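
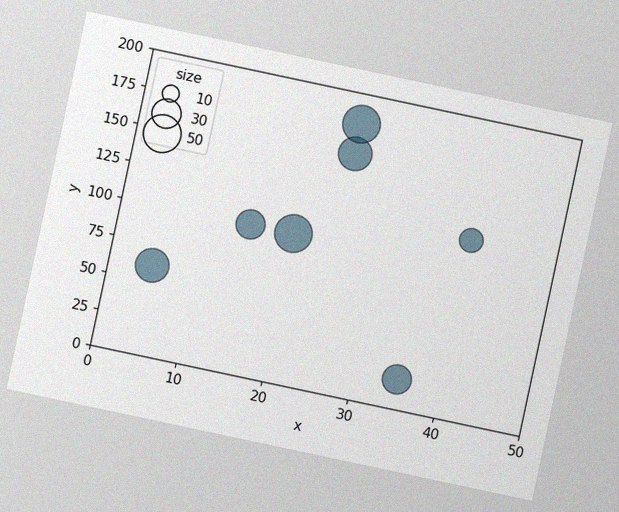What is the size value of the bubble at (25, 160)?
The chart is tilted about 12° clockwise, with some photo noise. Matching the bubble at (25, 160) against the size legend gives 40.

40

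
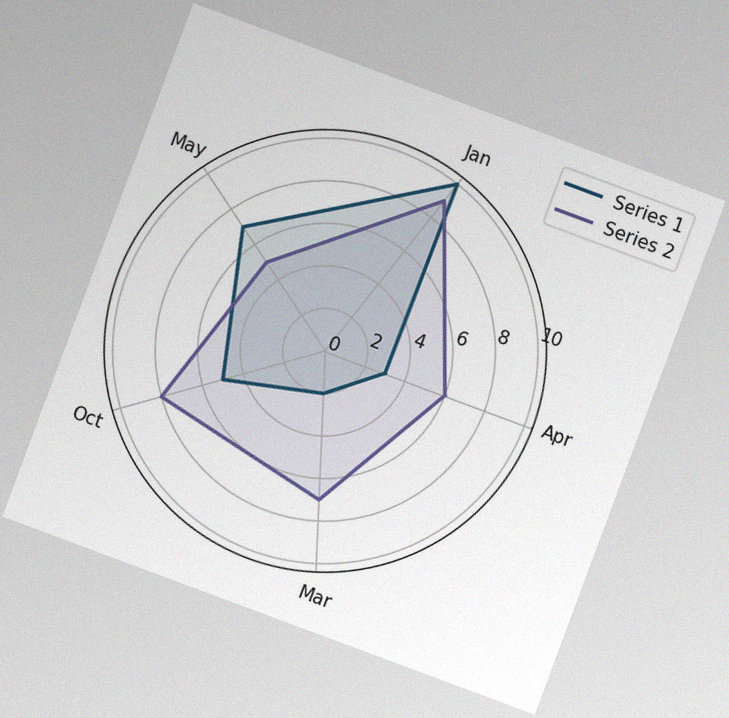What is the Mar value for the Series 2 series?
The chart is tilted about 20° clockwise, with some photo noise. On the Mar axis, Series 2 reaches 7.

7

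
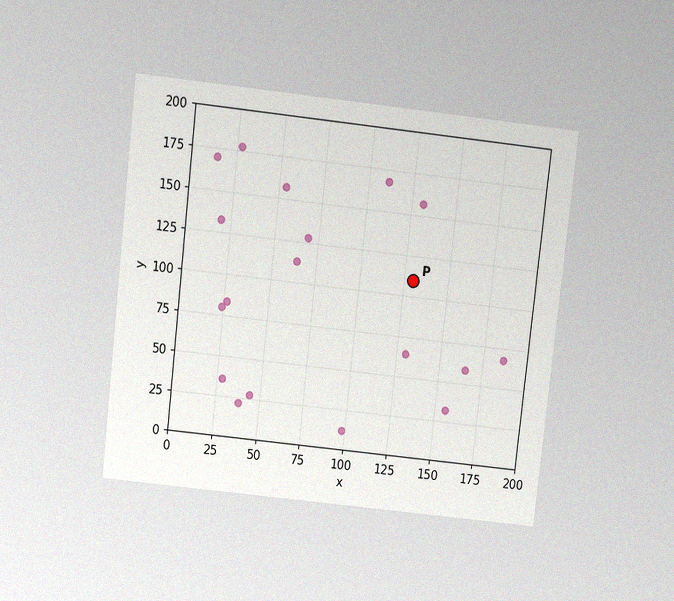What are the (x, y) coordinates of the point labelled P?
The chart is tilted about 6° clockwise and viewed at a slight angle, with some photo noise. Following the gridlines from P to each axis, P sits at (130, 110).

(130, 110)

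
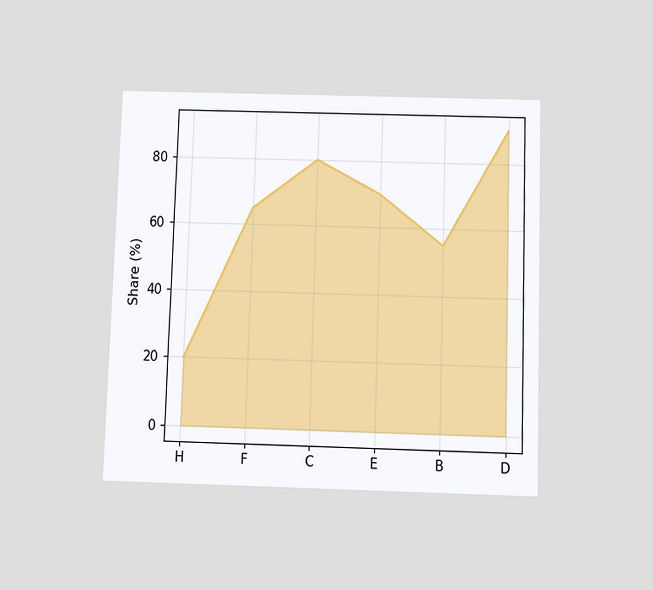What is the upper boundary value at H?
The chart is viewed slightly from below. At H the upper boundary is at 20%.

20%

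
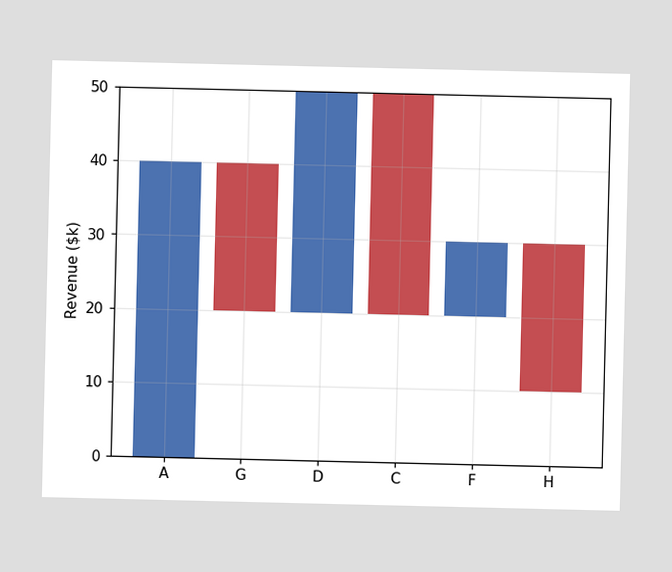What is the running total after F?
After F the running total reaches $30k.

$30k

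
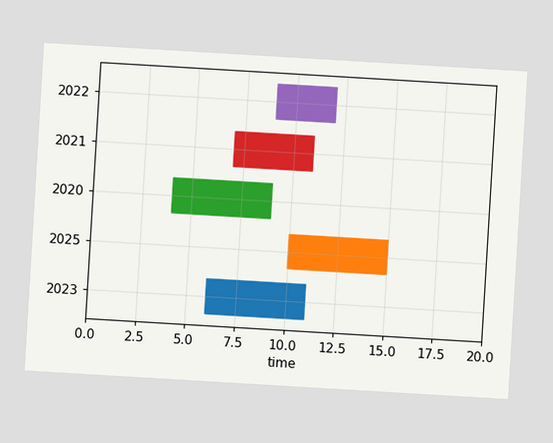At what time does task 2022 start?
9

The chart is tilted about 3° clockwise. The 2022 bar begins at t=9.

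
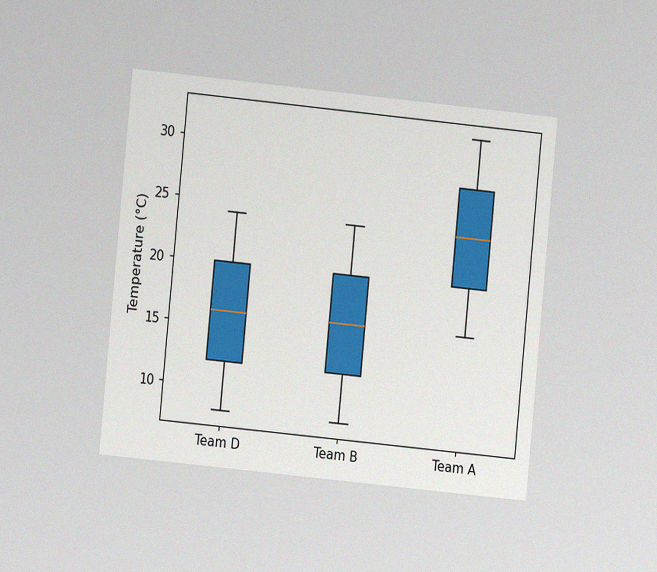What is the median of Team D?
16°C

The chart is tilted about 6° clockwise and viewed at a slight angle, with some photo noise. The median line in the Team D box sits at 16°C.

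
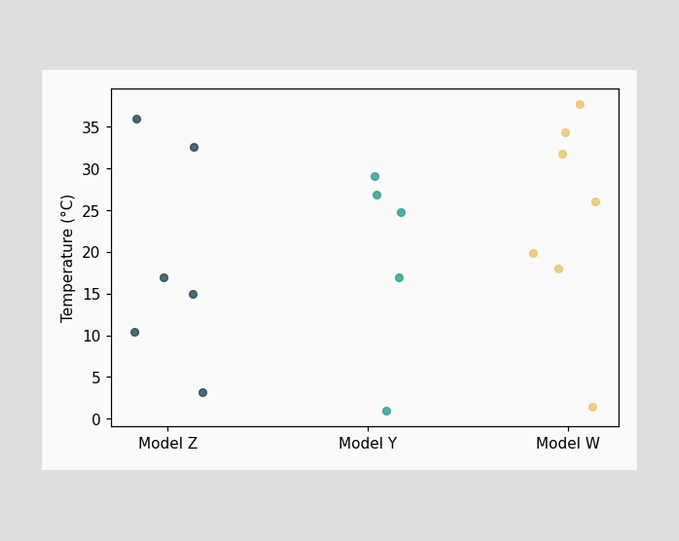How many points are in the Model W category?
Counting the markers in the Model W column gives 7.

7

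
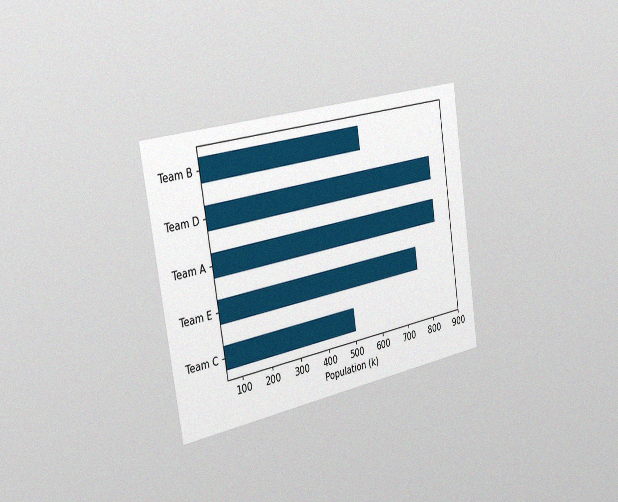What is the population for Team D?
The chart is tilted about 9° counter-clockwise and viewed slightly from the left, with some photo noise. Reading along the chart's x-axis, the Team D bar reaches 840k.

840k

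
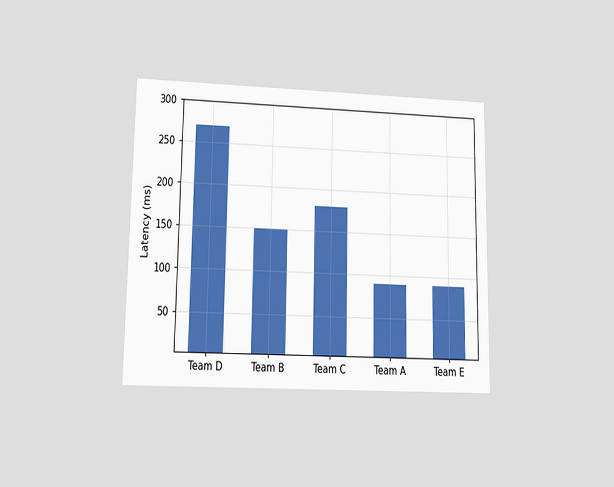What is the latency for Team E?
90ms

The chart is viewed at a slight angle. Reading along the chart's y-axis, the Team E bar reaches 90ms.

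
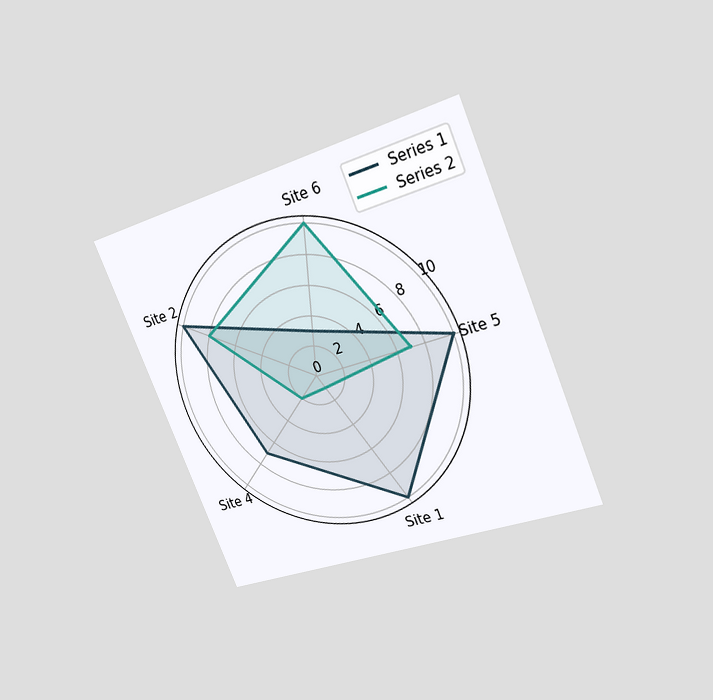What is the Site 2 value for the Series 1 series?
10

The chart is tilted about 23° counter-clockwise and viewed at a slight angle. On the Site 2 axis, Series 1 reaches 10.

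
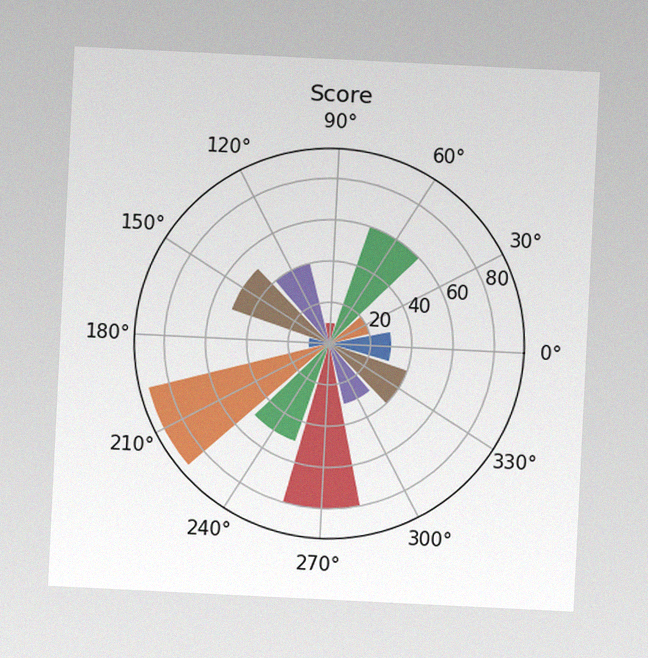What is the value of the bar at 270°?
The chart is tilted about 3° clockwise, with some photo noise. The bar at 270° reaches 80 on the radial axis.

80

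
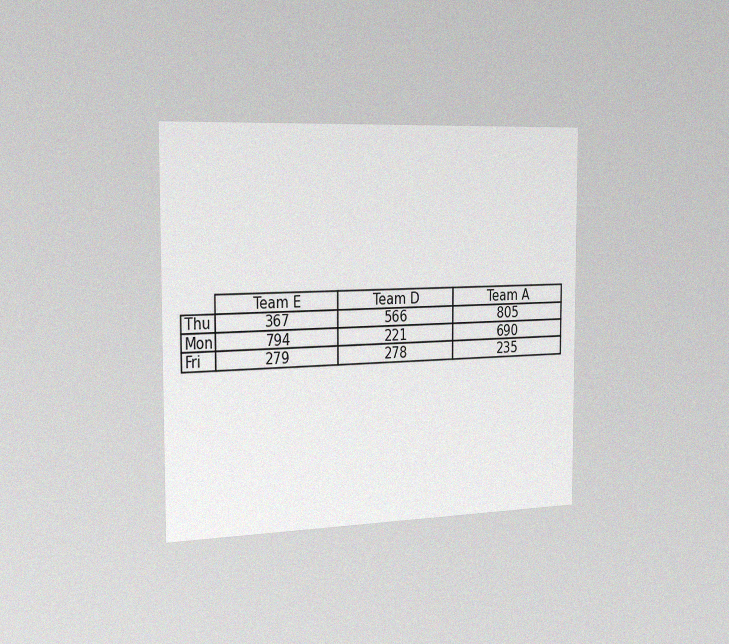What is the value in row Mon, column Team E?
794

The chart is viewed slightly from the left, with some photo noise. The (Mon, Team E) cell reads 794.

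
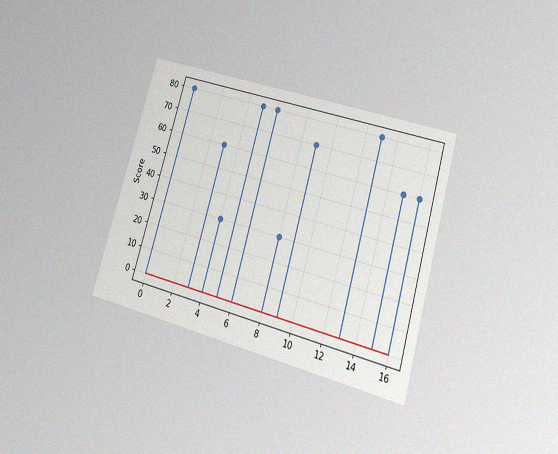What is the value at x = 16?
60

The chart is tilted about 16° clockwise and viewed at a slight angle, with some photo noise. The stem at x=16 reaches 60.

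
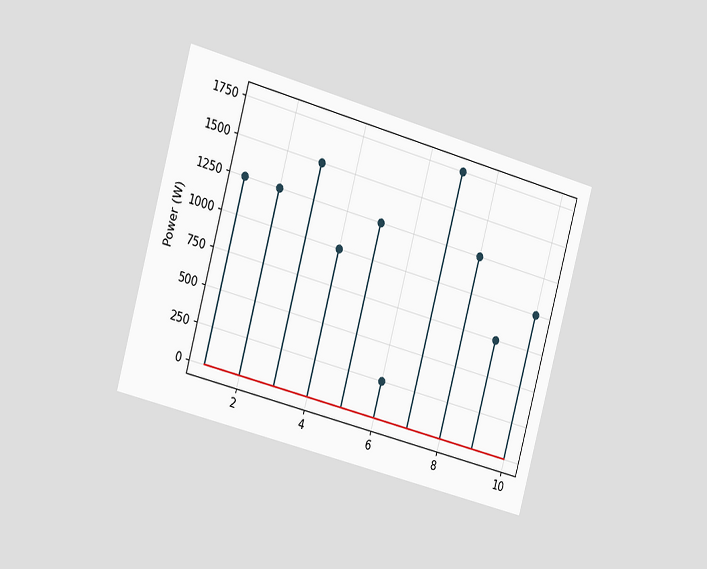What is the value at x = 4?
The chart is tilted about 15° clockwise and viewed slightly from the left. The stem at x=4 reaches 1000W.

1000W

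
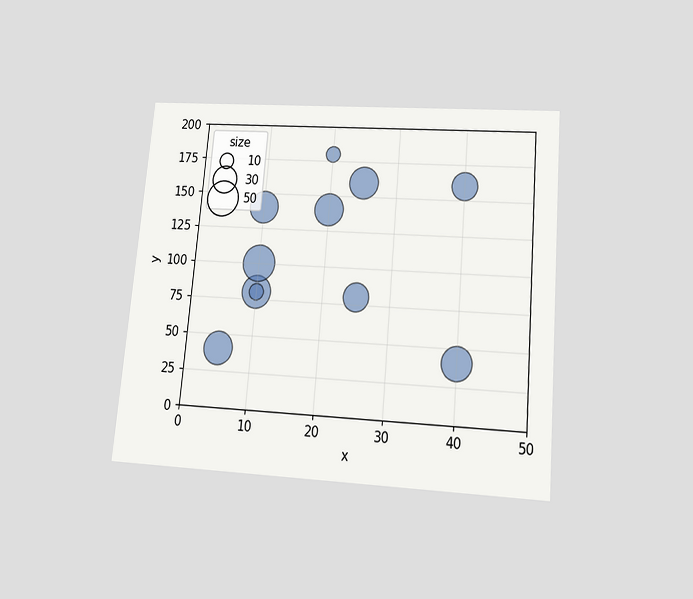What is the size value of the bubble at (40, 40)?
The chart is tilted about 5° clockwise and viewed slightly from below. Matching the bubble at (40, 40) against the size legend gives 40.

40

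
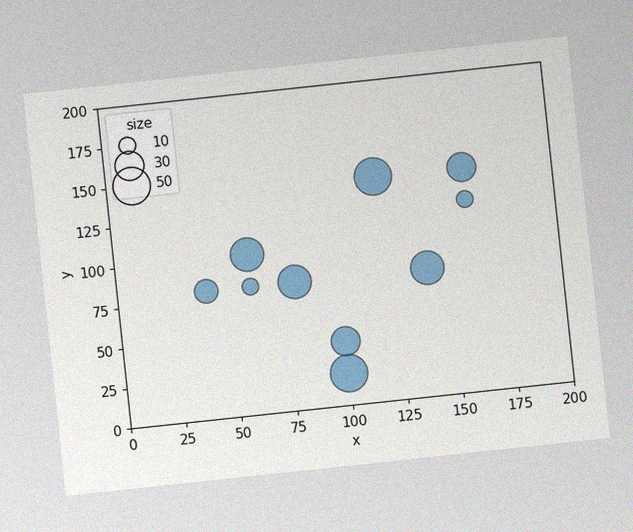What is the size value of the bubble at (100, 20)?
50

The chart is tilted about 6° counter-clockwise, with some photo noise. Matching the bubble at (100, 20) against the size legend gives 50.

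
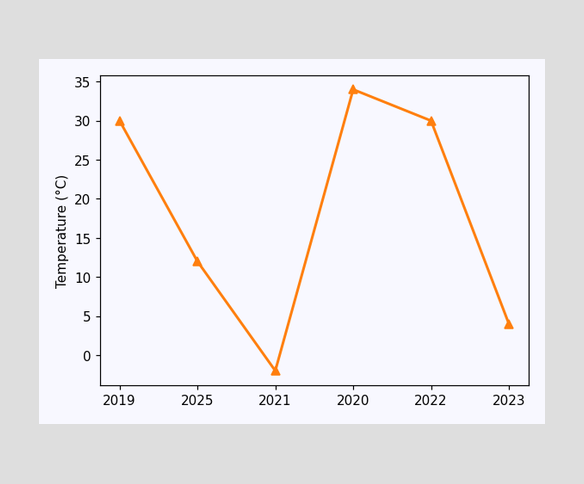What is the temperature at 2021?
-2°C

At 2021, the line is at -2°C.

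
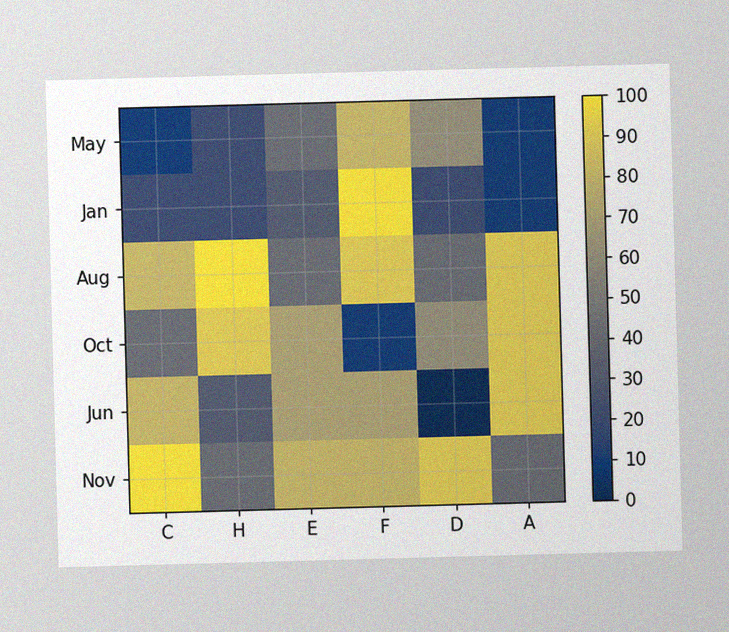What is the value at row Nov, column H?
The image has some photo noise and uneven lighting. Matching cell (Nov, H) against the colorbar gives 40.

40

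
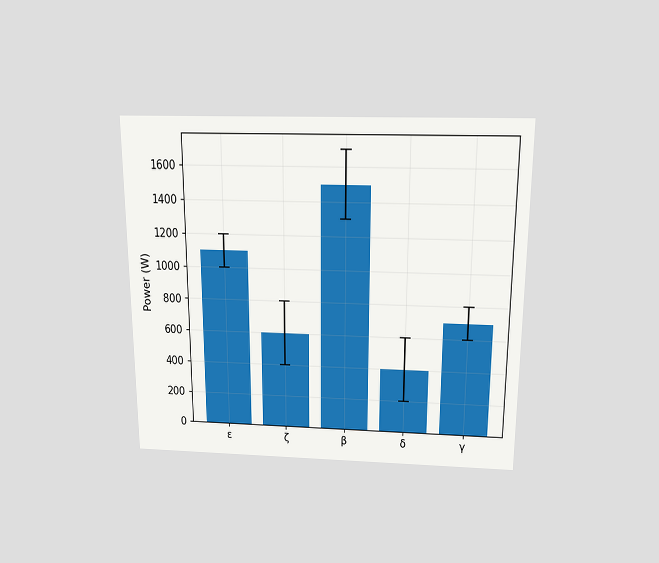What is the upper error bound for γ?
The chart is viewed slightly from above. The γ bar's upper whisker reaches 800W.

800W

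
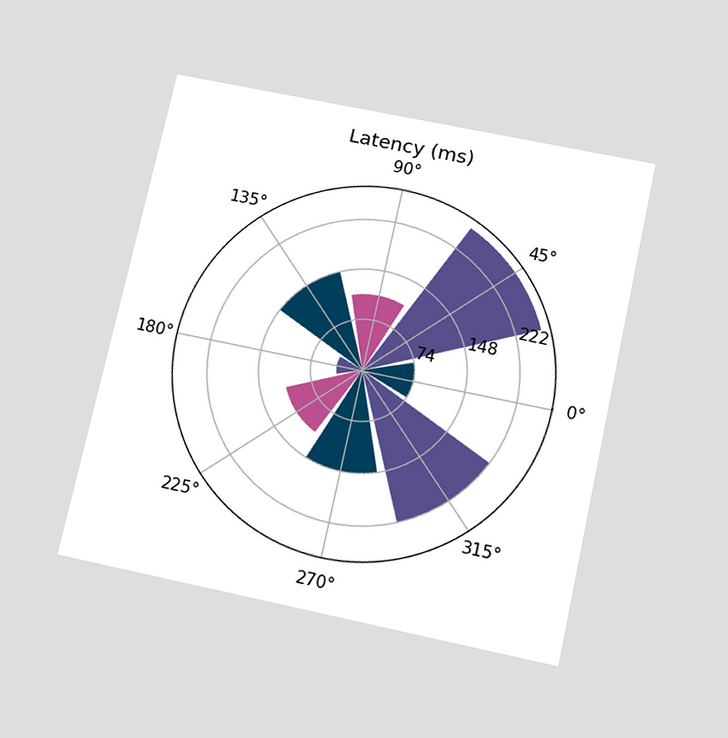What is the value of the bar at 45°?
259ms

The chart is tilted about 12° clockwise and viewed slightly from below. The bar at 45° reaches 259ms on the radial axis.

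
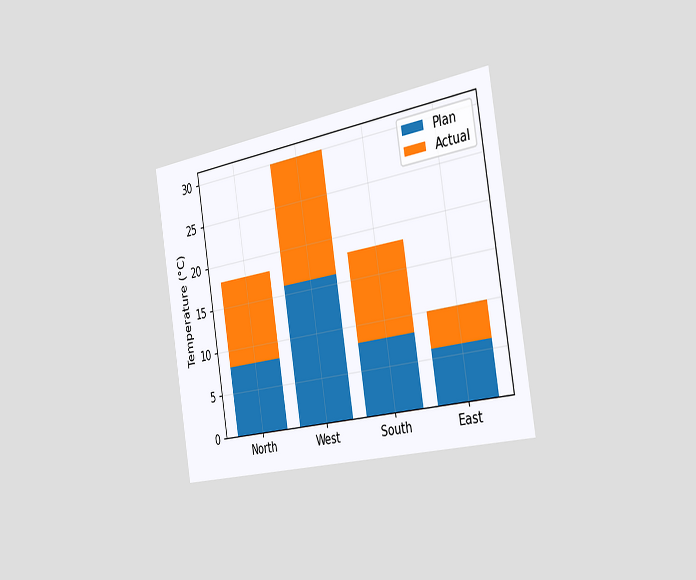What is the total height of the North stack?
The chart is tilted about 9° counter-clockwise and viewed slightly from the right. The North stack's top reaches 18°C on the y-axis.

18°C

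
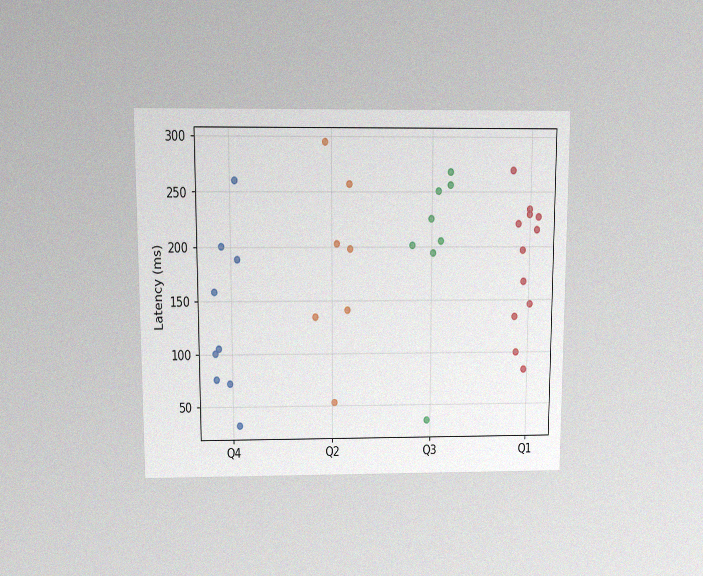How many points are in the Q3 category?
8

The chart is viewed at a slight angle, with some photo noise. Counting the markers in the Q3 column gives 8.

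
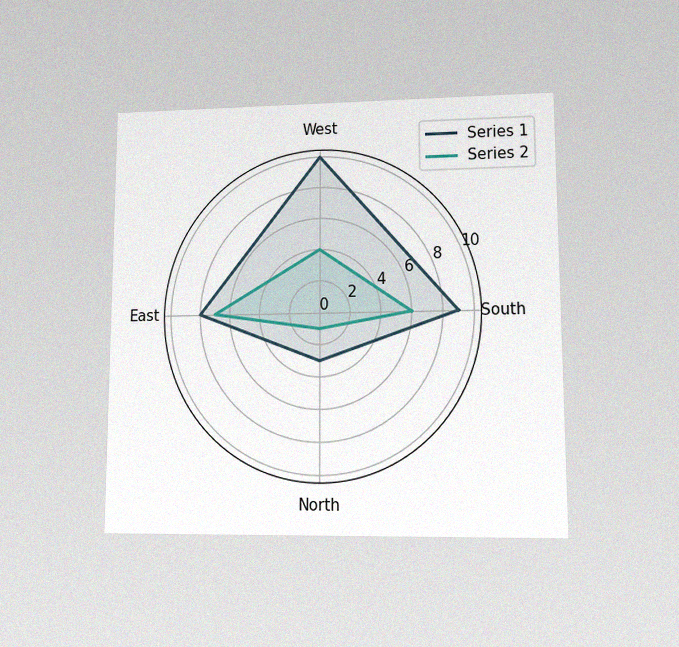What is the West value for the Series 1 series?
10

The chart is viewed at a slight angle, with some photo noise. On the West axis, Series 1 reaches 10.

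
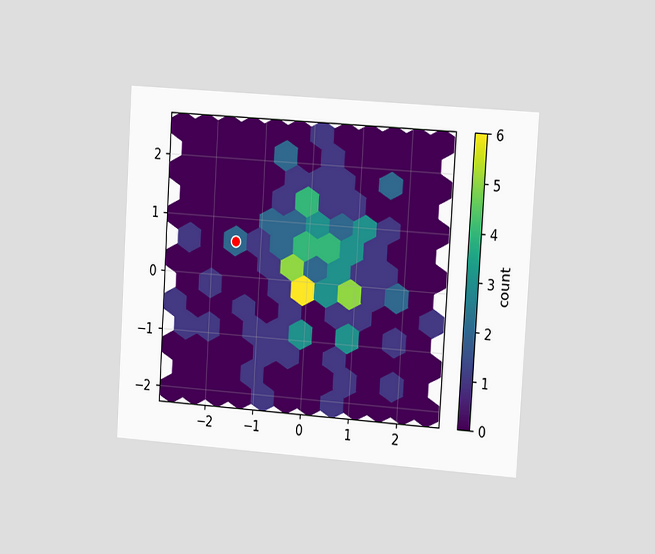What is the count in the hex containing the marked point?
The chart is tilted about 4° clockwise and viewed slightly from the right. The marked hex reads 2 on the colorbar.

2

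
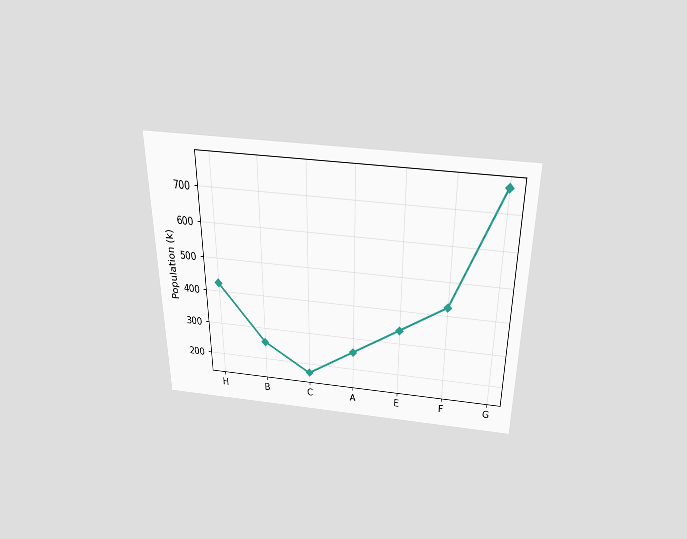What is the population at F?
The chart is viewed slightly from above. At F, the line is at 425k.

425k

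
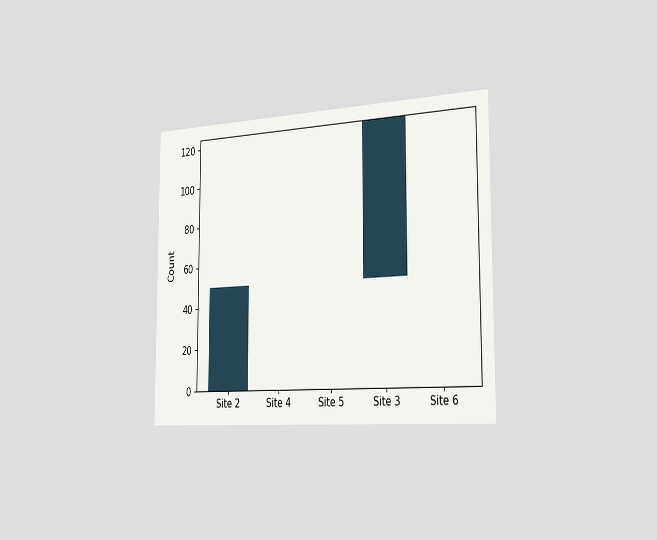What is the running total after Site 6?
125

The chart is viewed slightly from the right. After Site 6 the running total reaches 125.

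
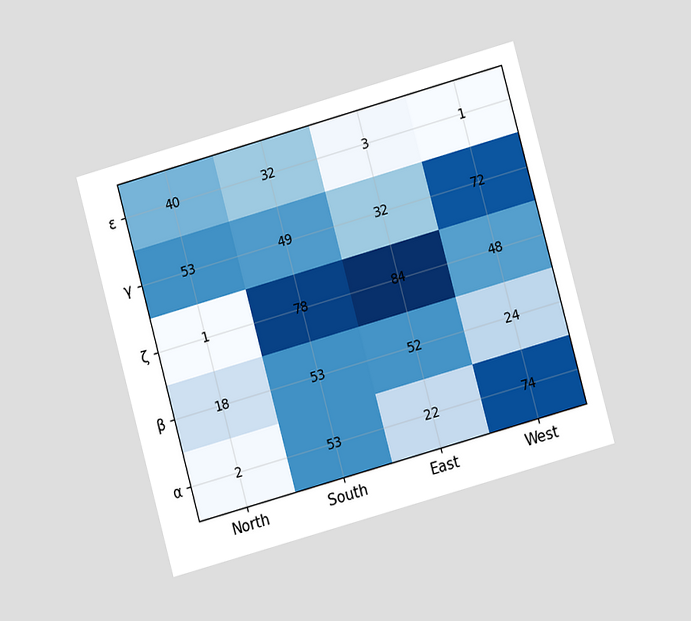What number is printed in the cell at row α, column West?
74

The chart is tilted about 15° counter-clockwise and viewed at a slight angle. The (α, West) cell reads 74.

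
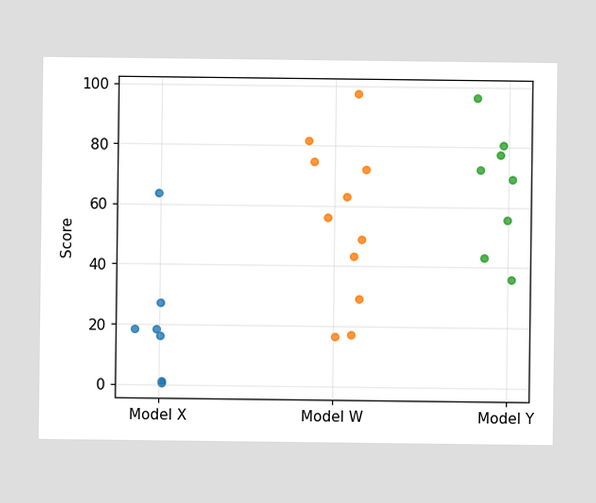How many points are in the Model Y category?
8

Counting the markers in the Model Y column gives 8.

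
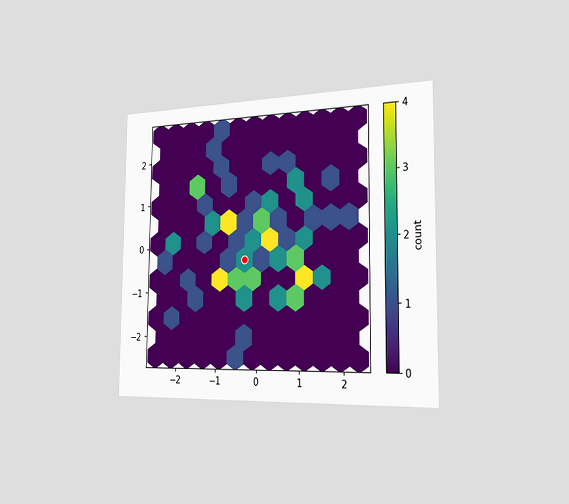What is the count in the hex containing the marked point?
The chart is viewed slightly from the right. The marked hex reads 2 on the colorbar.

2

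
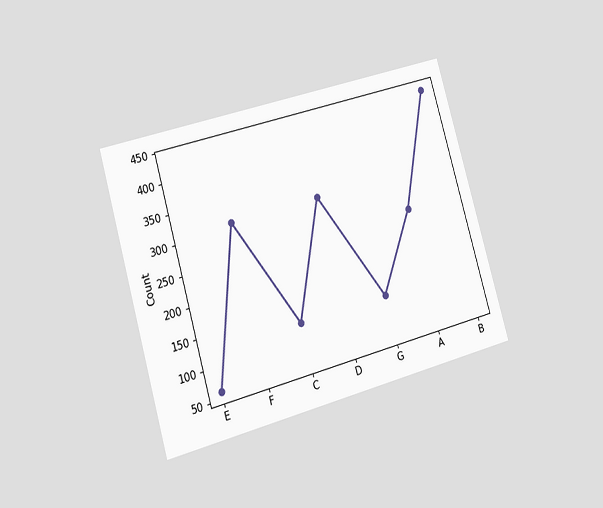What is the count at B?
434

The chart is tilted about 16° counter-clockwise and viewed slightly from the left. At B, the line is at 434.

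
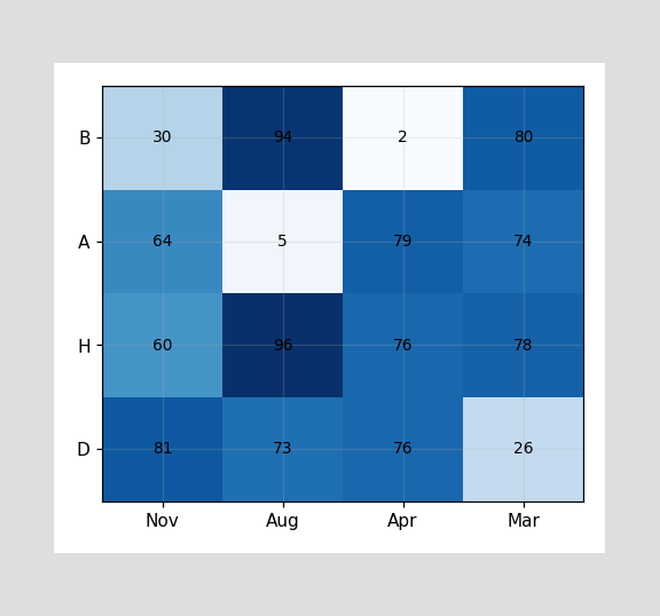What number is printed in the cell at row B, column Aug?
94

The (B, Aug) cell reads 94.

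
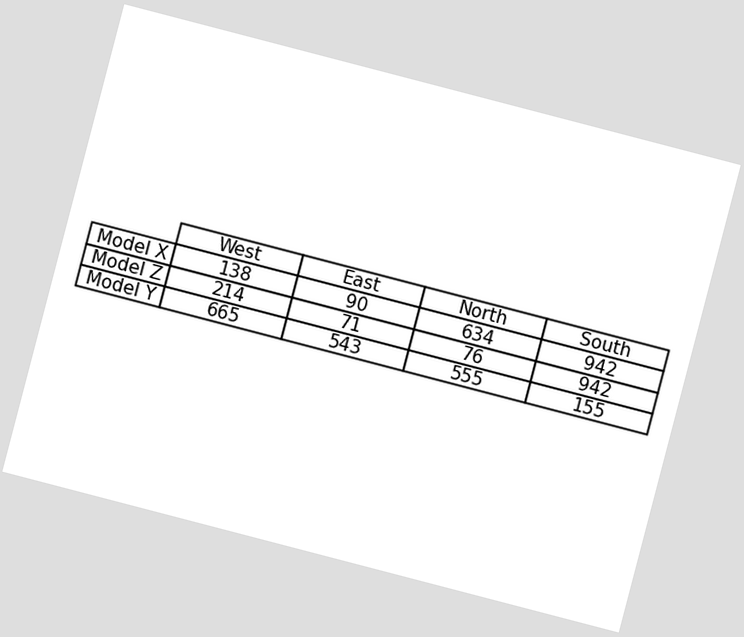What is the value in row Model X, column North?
The chart is tilted about 15° clockwise. The (Model X, North) cell reads 634.

634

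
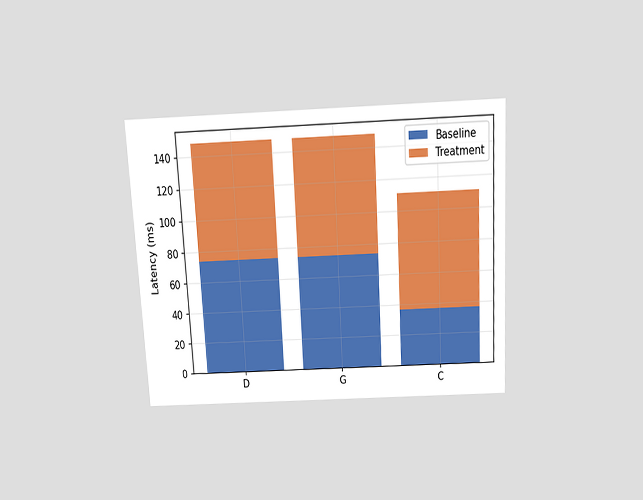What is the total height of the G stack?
148ms

The chart is tilted about 3° counter-clockwise and viewed slightly from above. The G stack's top reaches 148ms on the y-axis.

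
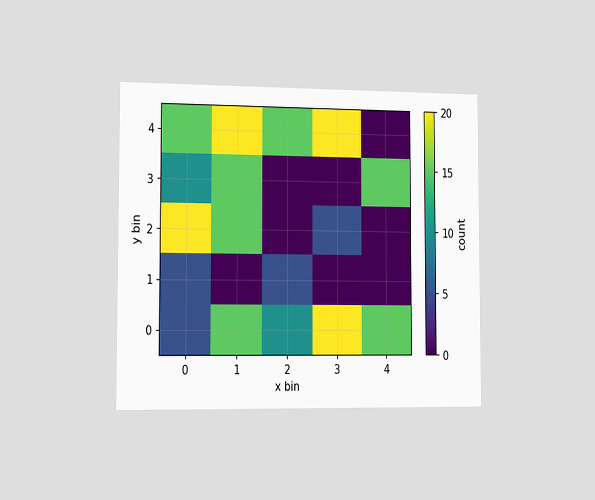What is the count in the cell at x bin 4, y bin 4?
The chart is viewed slightly from the left. Matching the cell (4, 4) against the colorbar gives 0.

0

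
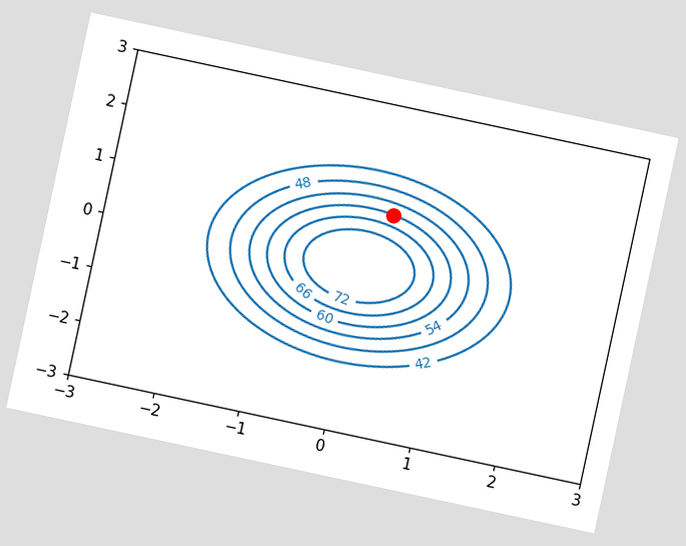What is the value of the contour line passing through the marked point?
The chart is tilted about 12° clockwise. The marked point sits on the contour labelled 60.

60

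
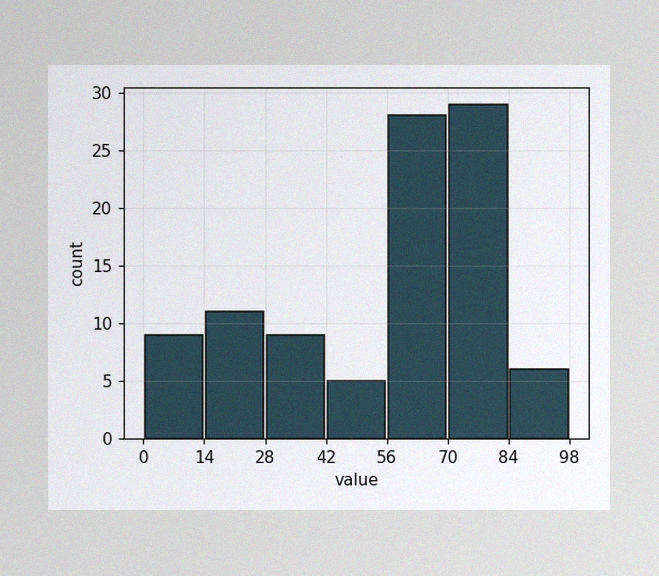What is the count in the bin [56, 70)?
28

The image has some photo noise and uneven lighting. The [56, 70) bin has height 28.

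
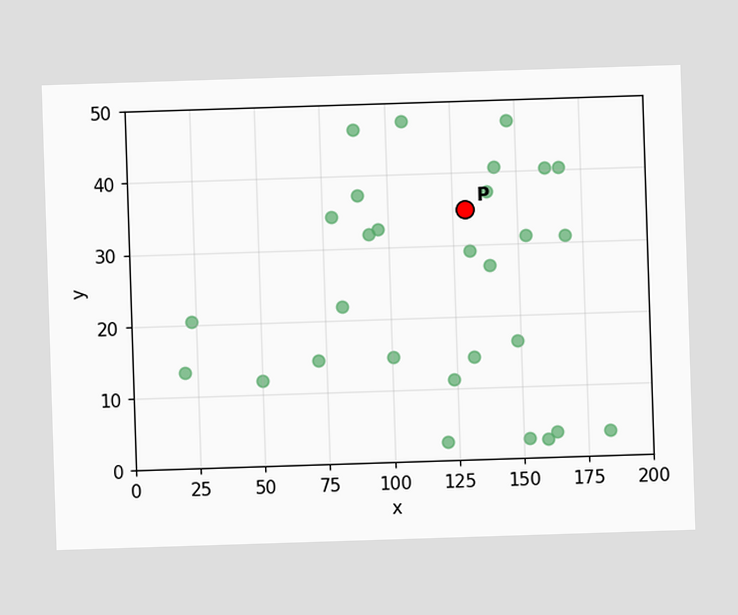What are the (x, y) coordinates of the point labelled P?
Following the gridlines from P to each axis, P sits at (130, 35).

(130, 35)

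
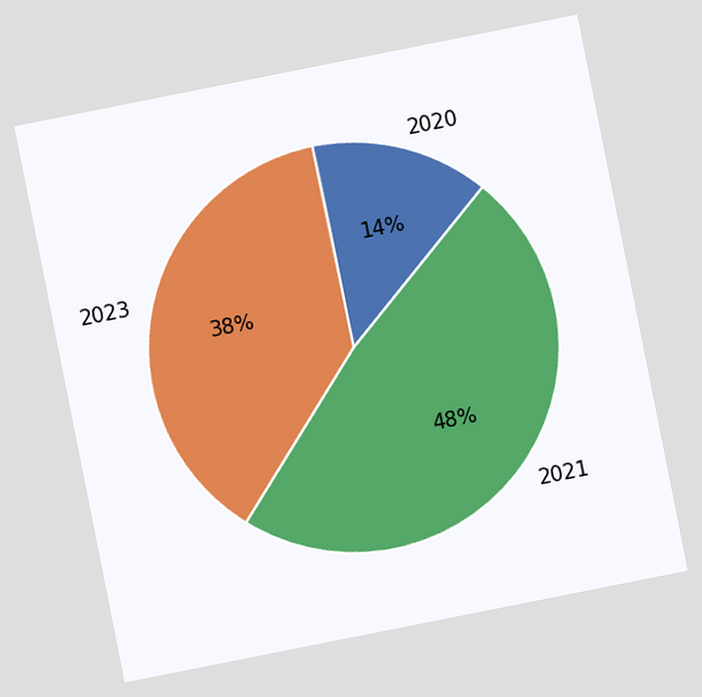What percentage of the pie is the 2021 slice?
The chart is tilted about 11° counter-clockwise. The 2021 slice takes up 48% of the pie.

48%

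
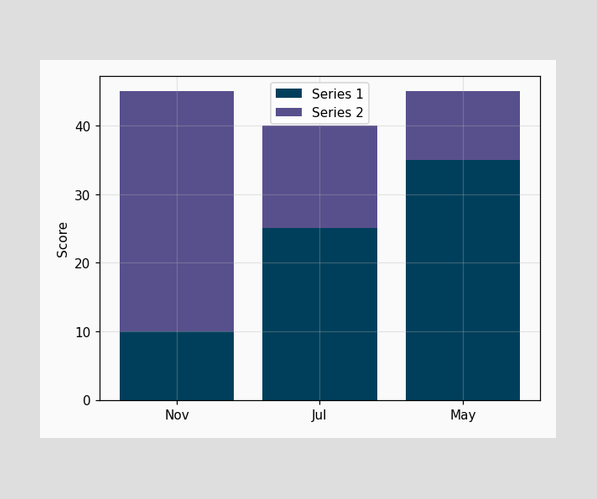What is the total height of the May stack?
45

The May stack's top reaches 45 on the y-axis.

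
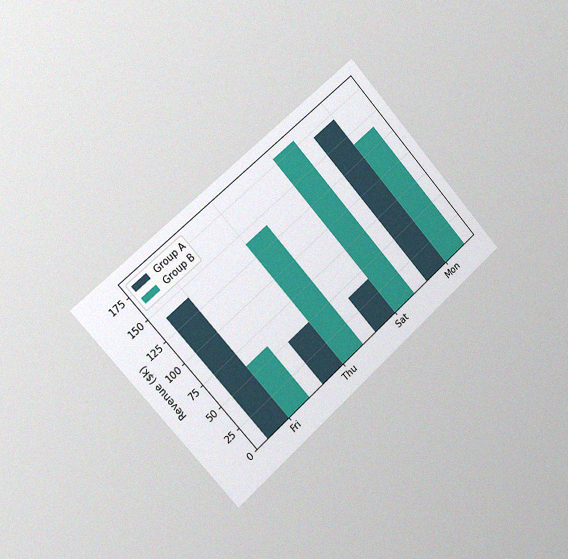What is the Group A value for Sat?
The chart is tilted about 42° counter-clockwise and viewed slightly from the left, with some photo noise. The Group A bar at Sat reaches $40k on the y-axis.

$40k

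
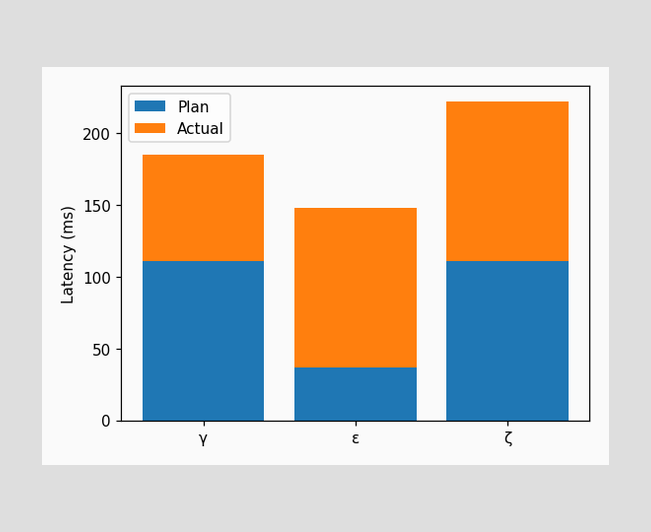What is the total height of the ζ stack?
The ζ stack's top reaches 222ms on the y-axis.

222ms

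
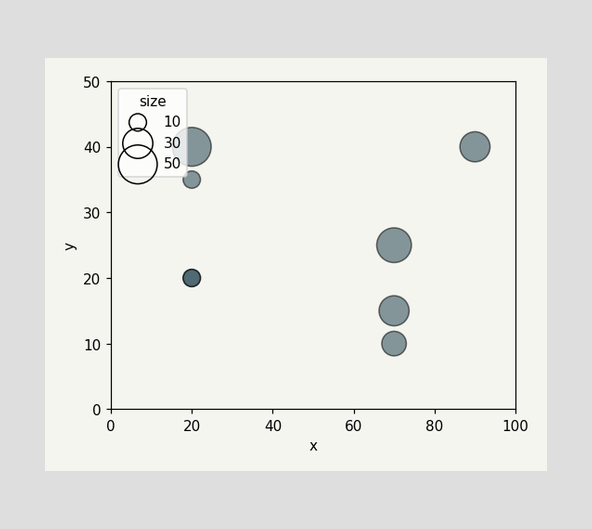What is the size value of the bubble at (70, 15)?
30

Matching the bubble at (70, 15) against the size legend gives 30.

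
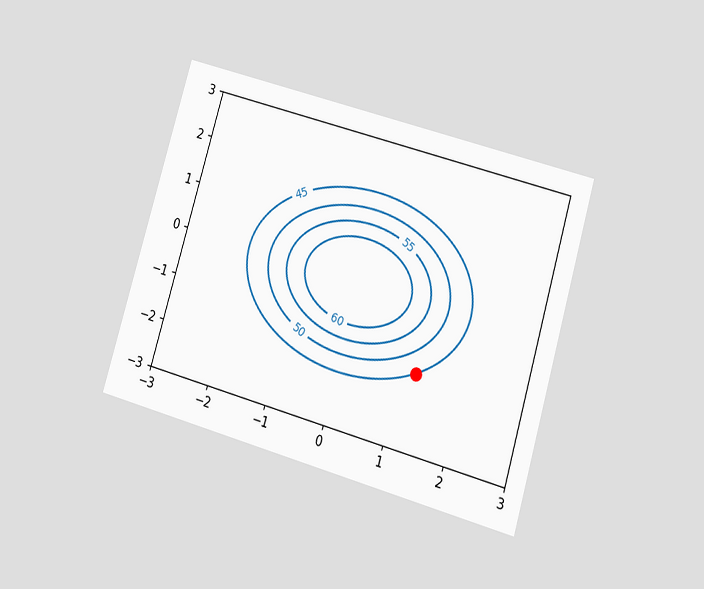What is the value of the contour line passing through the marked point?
45

The chart is tilted about 16° clockwise and viewed at a slight angle. The marked point sits on the contour labelled 45.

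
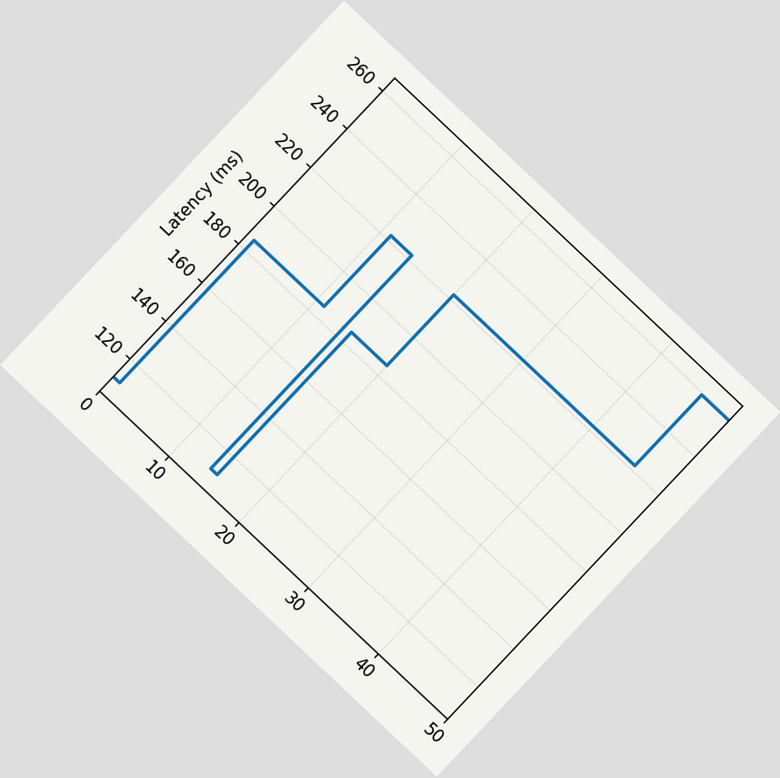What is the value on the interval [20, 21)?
The chart is tilted about 43° clockwise. On [20, 21) the step sits at 222ms.

222ms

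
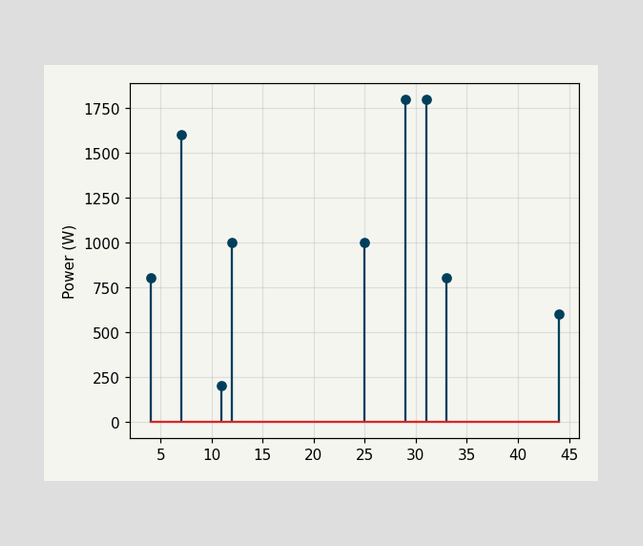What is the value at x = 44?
600W

The stem at x=44 reaches 600W.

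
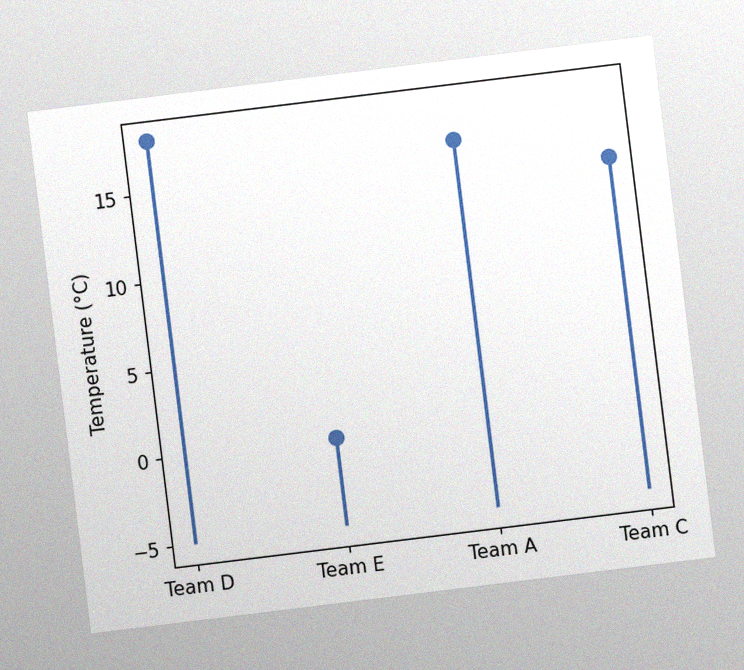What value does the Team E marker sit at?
The chart is tilted about 7° counter-clockwise, with some photo noise. The Team E marker sits at 0°C.

0°C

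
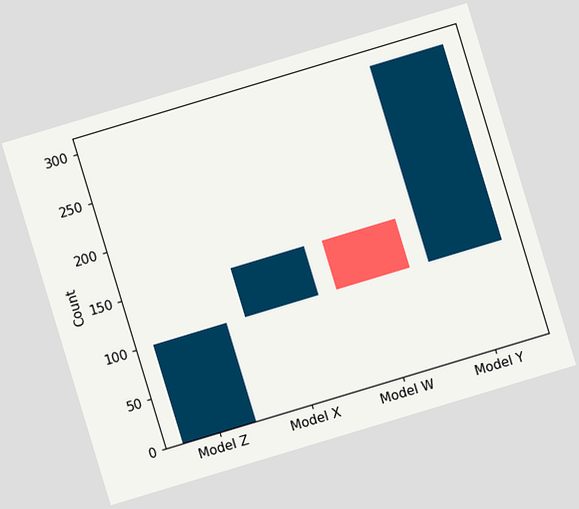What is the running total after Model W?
The chart is tilted about 17° counter-clockwise. After Model W the running total reaches 100.

100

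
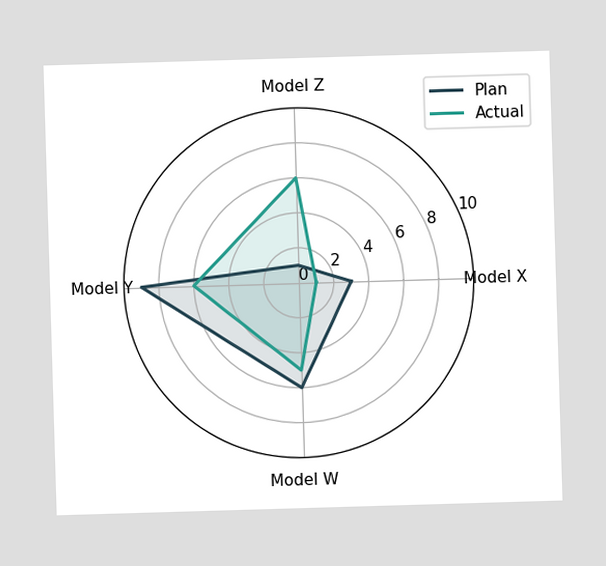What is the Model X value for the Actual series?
On the Model X axis, Actual reaches 1.

1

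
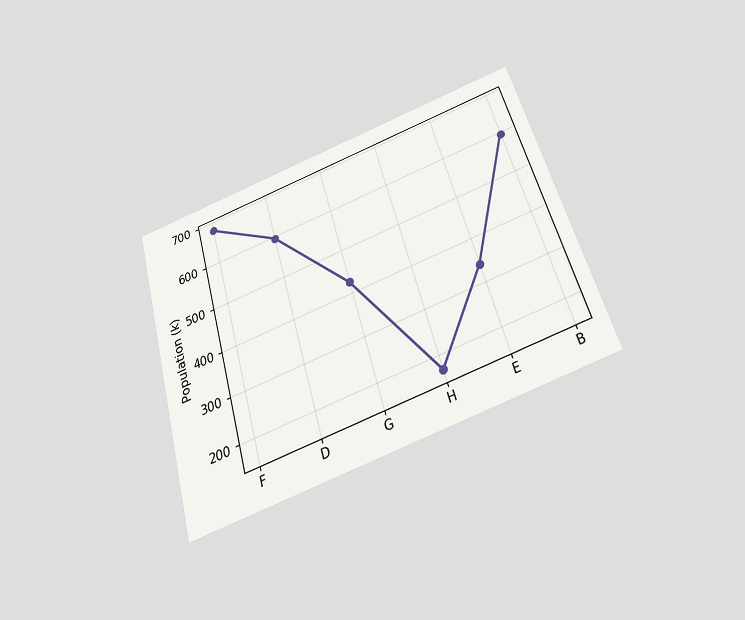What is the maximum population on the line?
680k

The chart is tilted about 16° counter-clockwise and viewed slightly from below. The highest point is at F, and reading across to the y-axis gives 680k.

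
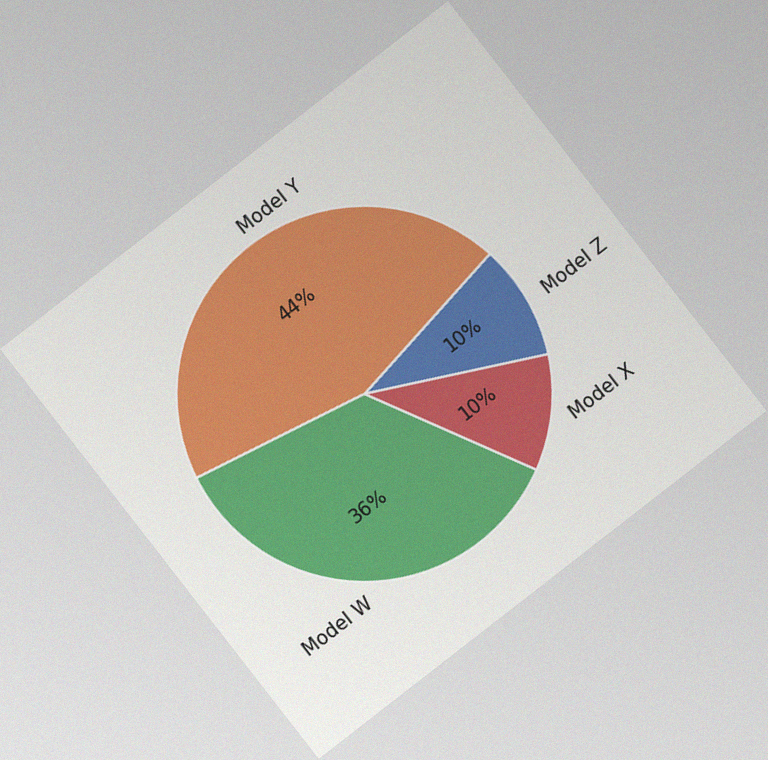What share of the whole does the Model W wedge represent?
The chart is tilted about 38° counter-clockwise, with some photo noise. The Model W slice takes up 36% of the pie.

36%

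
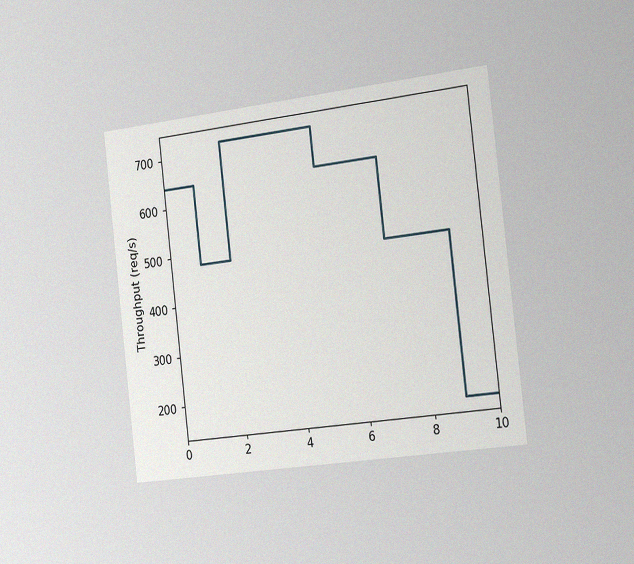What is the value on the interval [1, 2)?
The chart is tilted about 7° counter-clockwise and viewed slightly from the right, with some photo noise. On [1, 2) the step sits at 480req/s.

480req/s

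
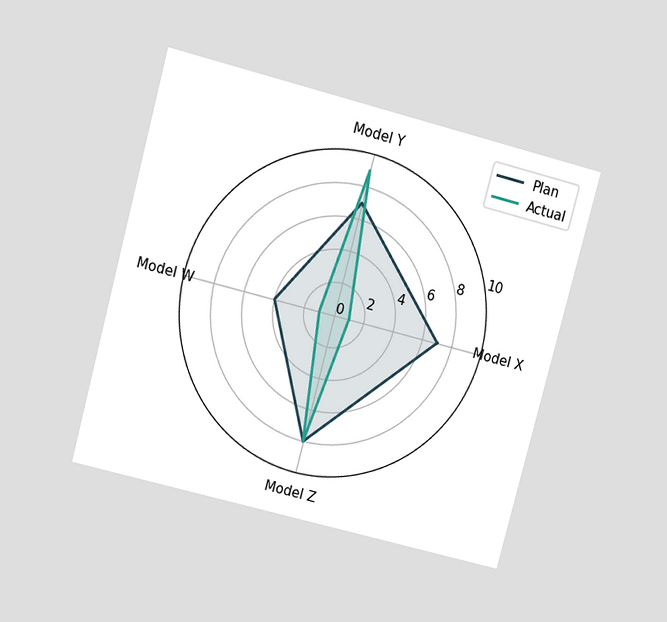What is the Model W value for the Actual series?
The chart is tilted about 15° clockwise and viewed slightly from above. On the Model W axis, Actual reaches 1.

1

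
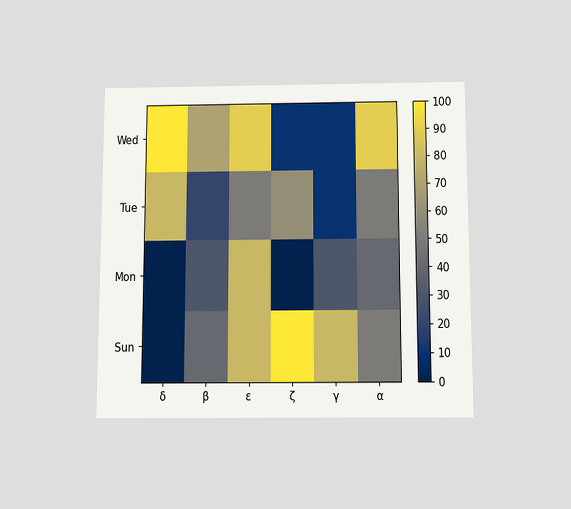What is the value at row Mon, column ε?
The chart is viewed slightly from below. Matching cell (Mon, ε) against the colorbar gives 80.

80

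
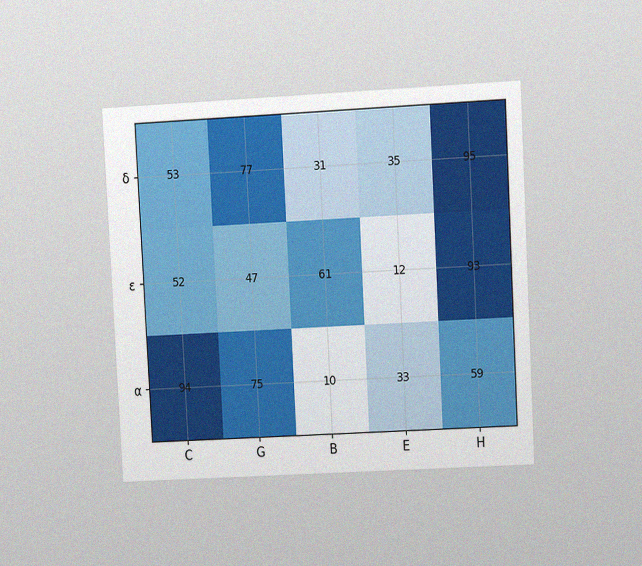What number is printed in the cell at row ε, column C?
52

The chart is tilted about 3° counter-clockwise and viewed at a slight angle, with some photo noise. The (ε, C) cell reads 52.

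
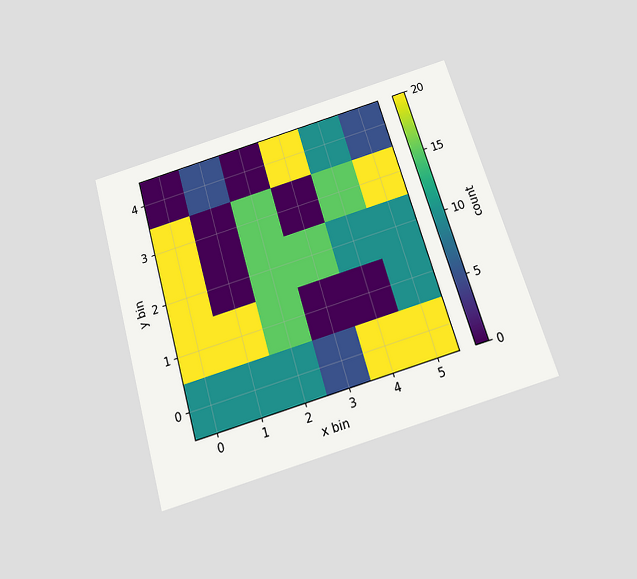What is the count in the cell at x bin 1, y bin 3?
The chart is tilted about 16° counter-clockwise and viewed slightly from below. Matching the cell (1, 3) against the colorbar gives 0.

0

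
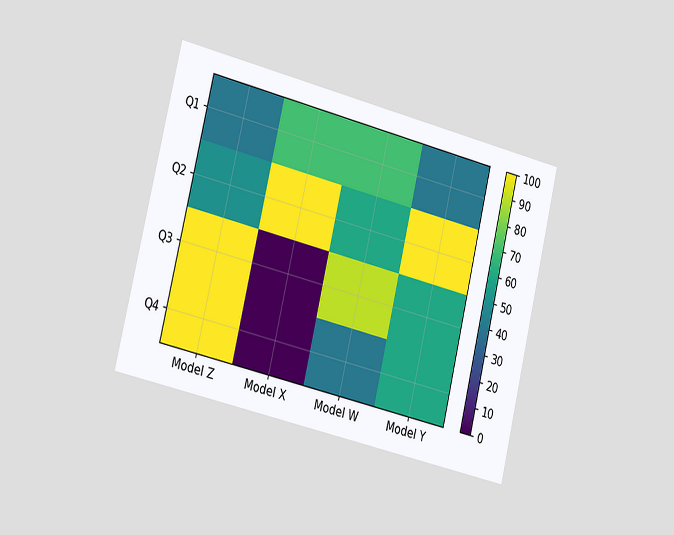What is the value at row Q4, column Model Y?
60

The chart is tilted about 14° clockwise and viewed slightly from the left. Matching cell (Q4, Model Y) against the colorbar gives 60.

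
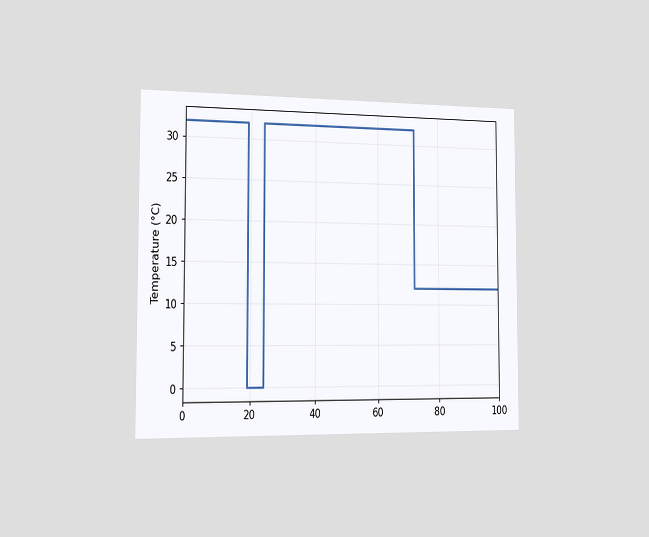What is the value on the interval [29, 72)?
32°C

The chart is viewed slightly from the left. On [29, 72) the step sits at 32°C.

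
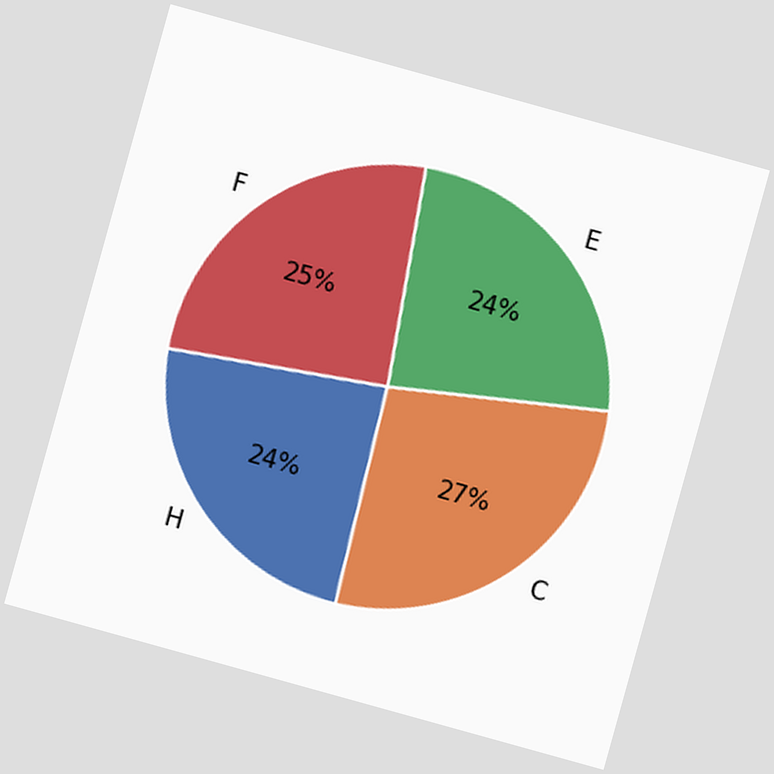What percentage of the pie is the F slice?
The chart is tilted about 16° clockwise. The F slice takes up 25% of the pie.

25%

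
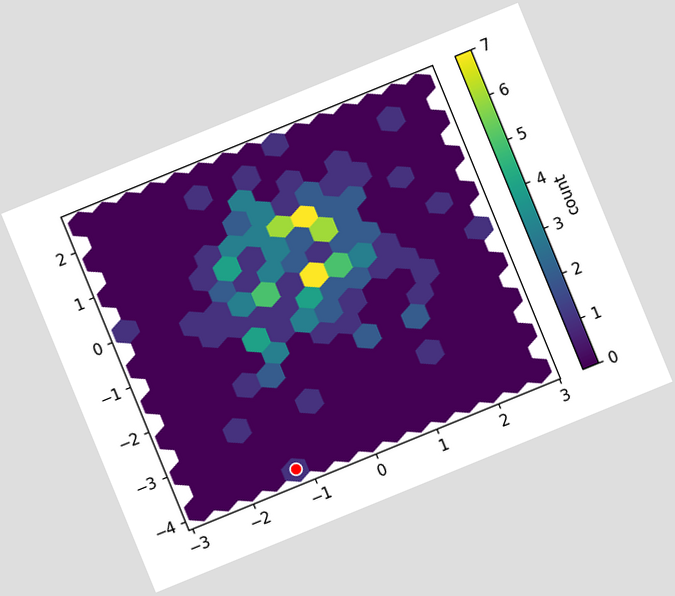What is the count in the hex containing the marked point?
The chart is tilted about 22° counter-clockwise. The marked hex reads 1 on the colorbar.

1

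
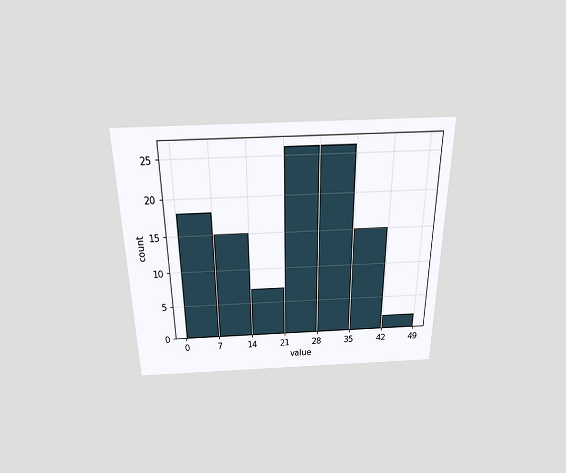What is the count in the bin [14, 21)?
The chart is viewed slightly from above. The [14, 21) bin has height 7.

7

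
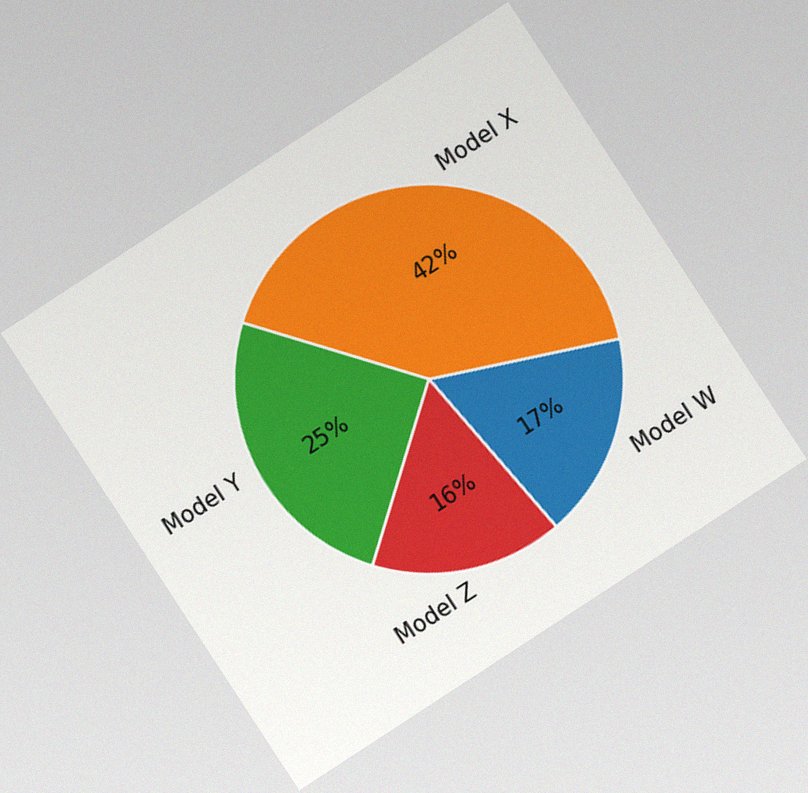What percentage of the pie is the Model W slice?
The chart is tilted about 33° counter-clockwise, with some photo noise. The Model W slice takes up 17% of the pie.

17%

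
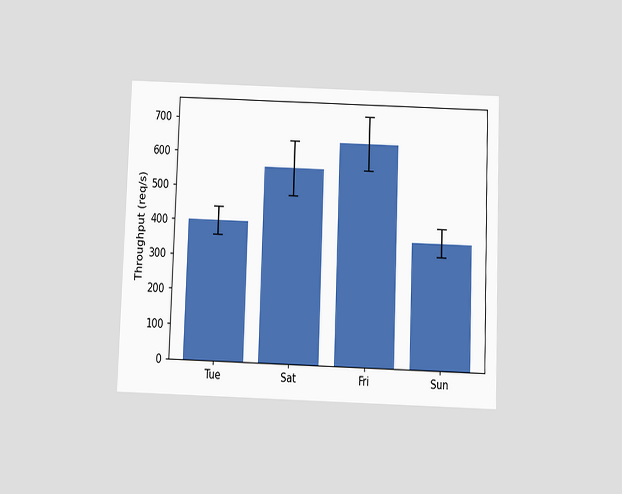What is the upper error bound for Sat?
The chart is tilted about 2° clockwise and viewed slightly from below. The Sat bar's upper whisker reaches 640req/s.

640req/s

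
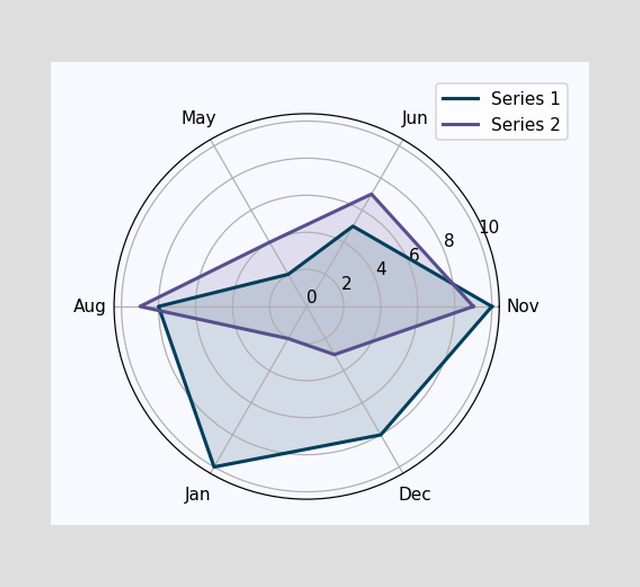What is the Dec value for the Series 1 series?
On the Dec axis, Series 1 reaches 8.

8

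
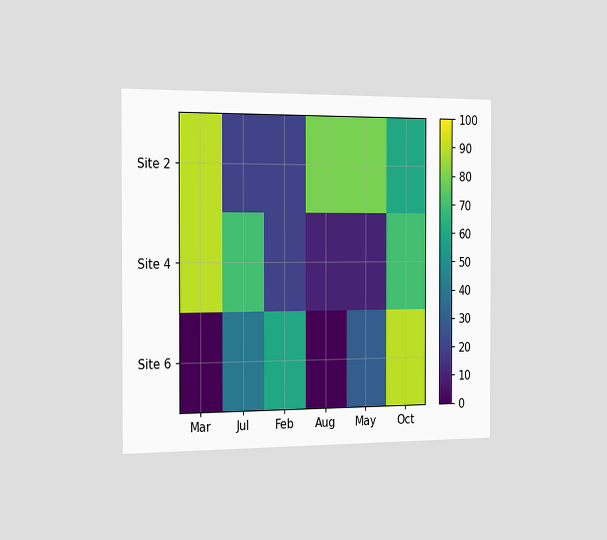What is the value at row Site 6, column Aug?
The chart is viewed slightly from the left. Matching cell (Site 6, Aug) against the colorbar gives 0.

0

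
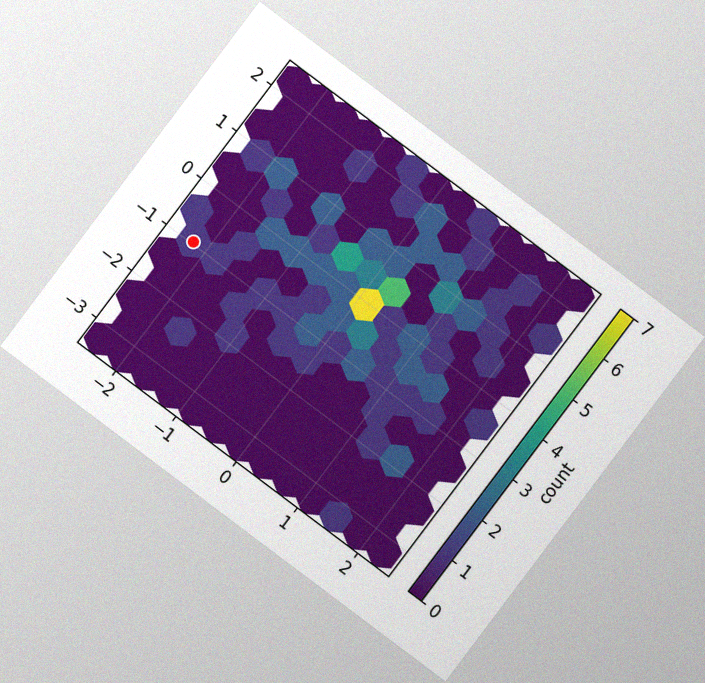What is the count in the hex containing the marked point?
1

The chart is tilted about 37° clockwise, with some photo noise. The marked hex reads 1 on the colorbar.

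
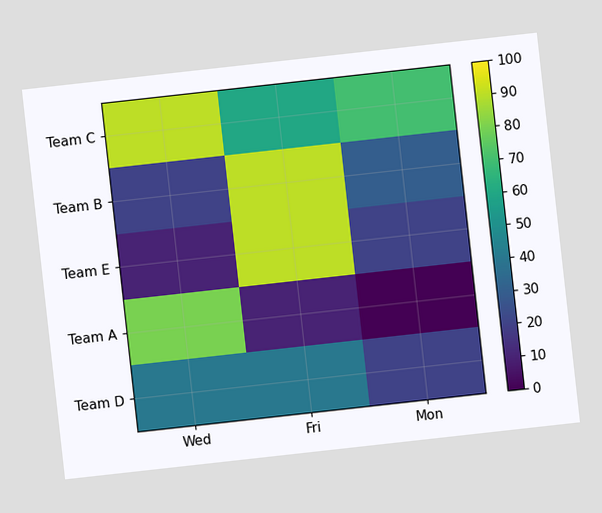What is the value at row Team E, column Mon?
20

The chart is tilted about 6° counter-clockwise. Matching cell (Team E, Mon) against the colorbar gives 20.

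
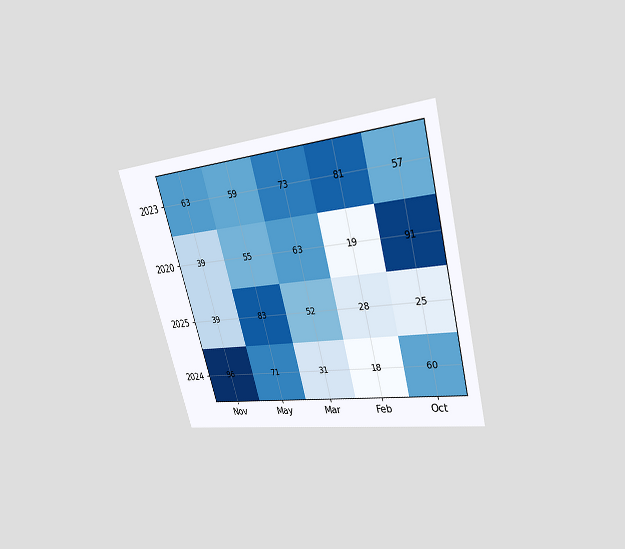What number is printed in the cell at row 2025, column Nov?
39

The chart is tilted about 15° counter-clockwise and viewed at a slight angle. The (2025, Nov) cell reads 39.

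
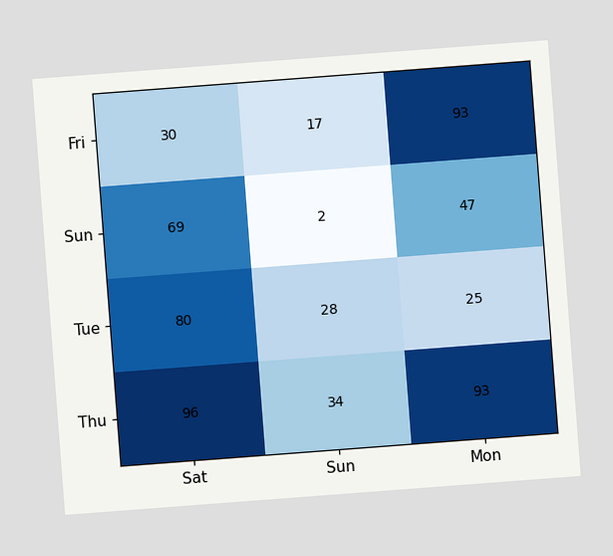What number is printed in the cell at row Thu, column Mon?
93

The chart is tilted about 4° counter-clockwise. The (Thu, Mon) cell reads 93.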